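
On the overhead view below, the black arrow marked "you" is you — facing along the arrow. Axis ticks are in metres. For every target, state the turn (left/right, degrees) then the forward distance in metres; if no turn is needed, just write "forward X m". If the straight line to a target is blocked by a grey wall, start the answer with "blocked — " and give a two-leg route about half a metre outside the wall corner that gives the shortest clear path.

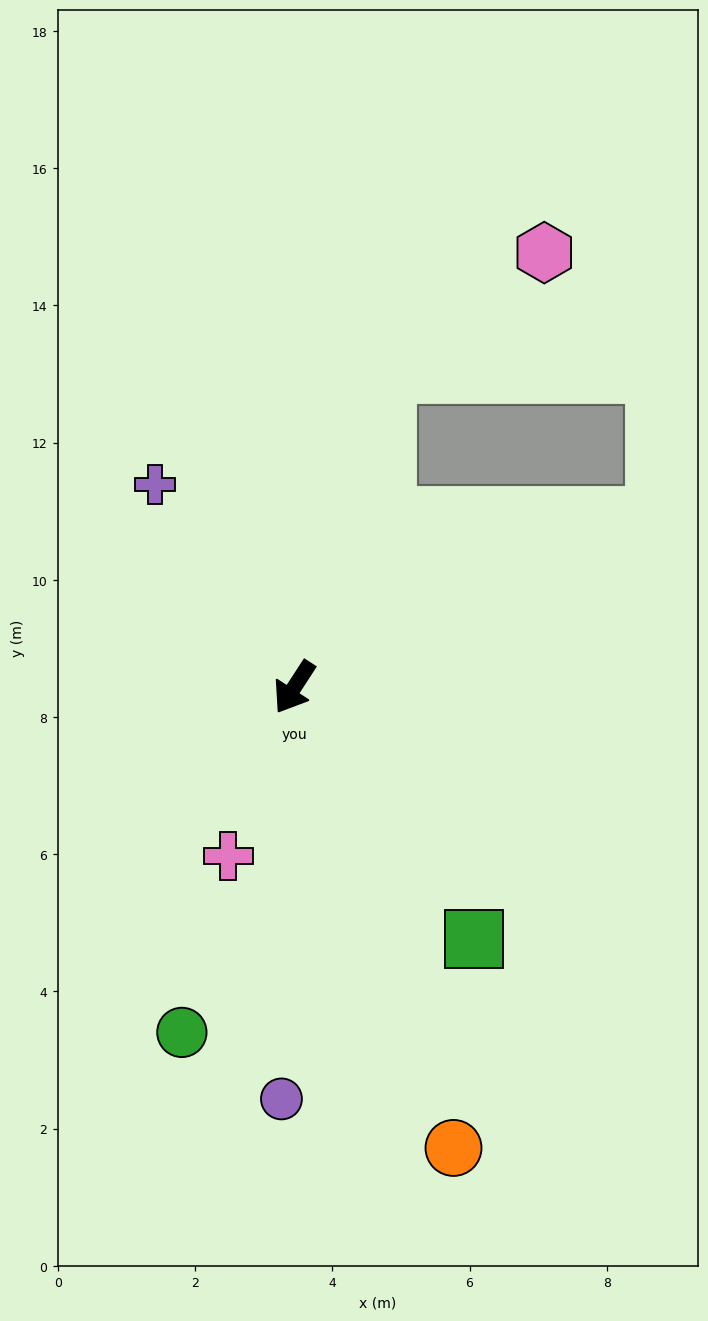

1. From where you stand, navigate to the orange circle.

turn left 52°, forward 7.1 m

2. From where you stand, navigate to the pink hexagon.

blocked — turn right 163°, forward 4.8 m, then turn right 36°, forward 2.9 m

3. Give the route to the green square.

turn left 69°, forward 4.5 m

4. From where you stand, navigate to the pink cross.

turn left 12°, forward 2.6 m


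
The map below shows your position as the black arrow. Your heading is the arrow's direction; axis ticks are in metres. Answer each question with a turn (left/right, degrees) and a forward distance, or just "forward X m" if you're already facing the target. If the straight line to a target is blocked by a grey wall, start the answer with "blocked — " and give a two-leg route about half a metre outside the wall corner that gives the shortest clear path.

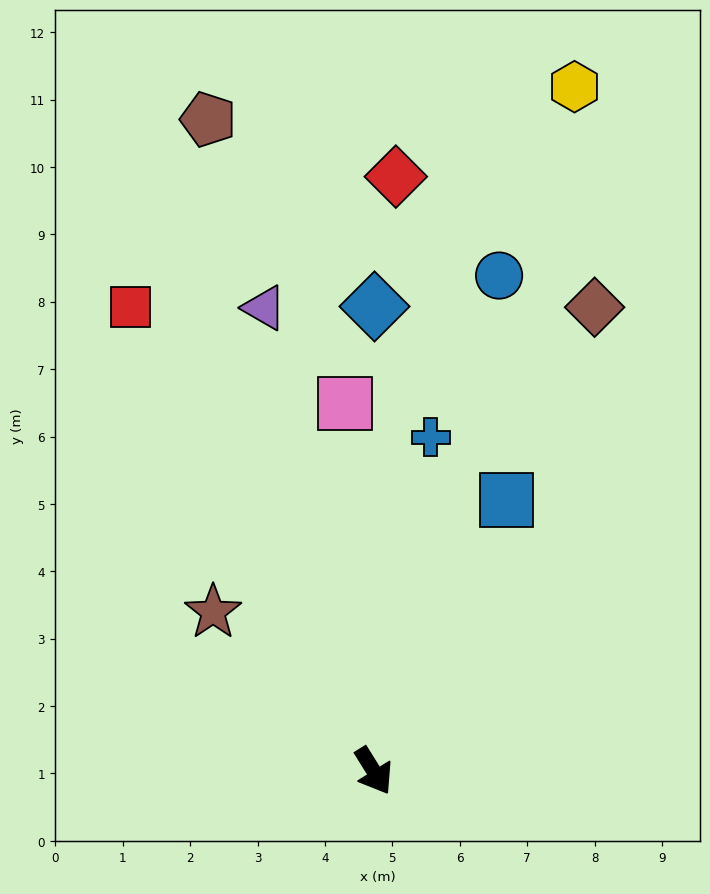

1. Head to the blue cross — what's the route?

turn left 138°, forward 5.0 m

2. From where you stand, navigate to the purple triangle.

turn left 161°, forward 7.1 m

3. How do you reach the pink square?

turn left 153°, forward 5.5 m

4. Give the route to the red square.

turn left 176°, forward 7.8 m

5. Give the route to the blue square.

turn left 122°, forward 4.5 m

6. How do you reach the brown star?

turn right 167°, forward 3.4 m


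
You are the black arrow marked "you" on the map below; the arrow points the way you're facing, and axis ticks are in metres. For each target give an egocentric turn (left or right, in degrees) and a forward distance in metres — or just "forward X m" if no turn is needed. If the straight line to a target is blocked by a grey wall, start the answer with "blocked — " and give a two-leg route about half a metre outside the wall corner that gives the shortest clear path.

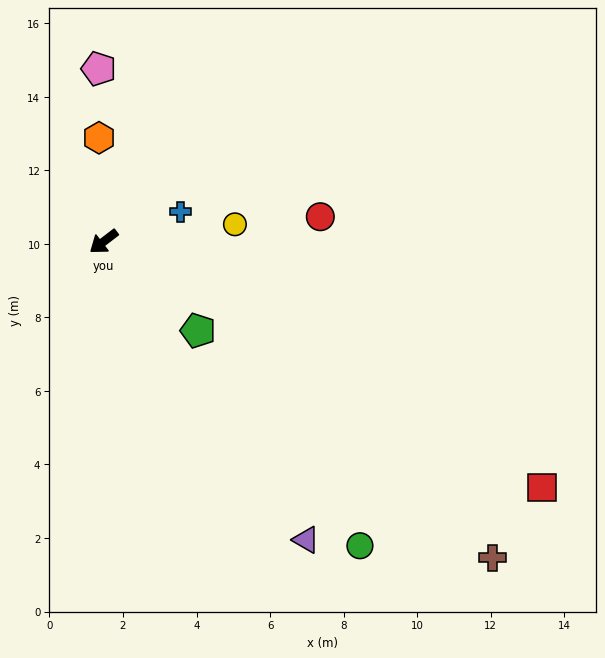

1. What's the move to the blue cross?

turn left 164°, forward 2.2 m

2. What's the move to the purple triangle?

turn left 87°, forward 9.8 m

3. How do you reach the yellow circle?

turn left 150°, forward 3.6 m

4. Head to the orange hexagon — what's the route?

turn right 125°, forward 2.8 m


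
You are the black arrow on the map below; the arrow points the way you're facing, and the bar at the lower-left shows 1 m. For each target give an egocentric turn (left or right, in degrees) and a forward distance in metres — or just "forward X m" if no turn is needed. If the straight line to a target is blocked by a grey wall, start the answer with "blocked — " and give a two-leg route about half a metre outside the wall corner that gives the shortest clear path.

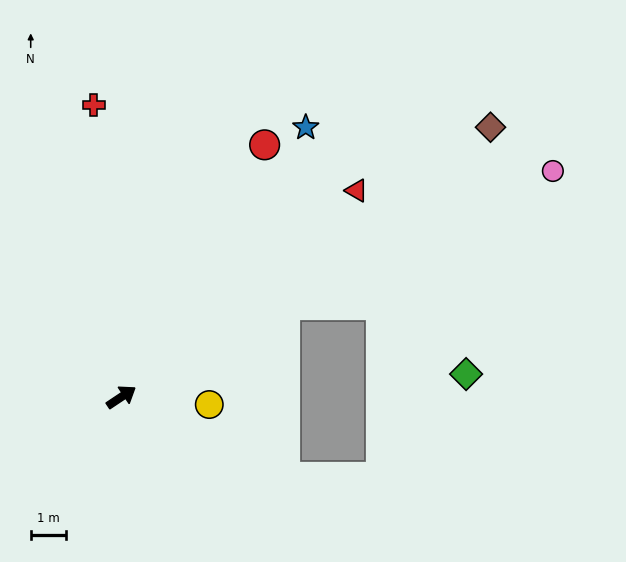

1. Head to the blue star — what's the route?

turn left 22°, forward 9.2 m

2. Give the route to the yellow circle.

turn right 39°, forward 2.5 m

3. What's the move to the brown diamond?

turn left 2°, forward 12.9 m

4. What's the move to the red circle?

turn left 27°, forward 8.2 m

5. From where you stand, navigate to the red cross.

turn left 62°, forward 8.3 m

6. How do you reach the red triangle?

turn left 8°, forward 8.8 m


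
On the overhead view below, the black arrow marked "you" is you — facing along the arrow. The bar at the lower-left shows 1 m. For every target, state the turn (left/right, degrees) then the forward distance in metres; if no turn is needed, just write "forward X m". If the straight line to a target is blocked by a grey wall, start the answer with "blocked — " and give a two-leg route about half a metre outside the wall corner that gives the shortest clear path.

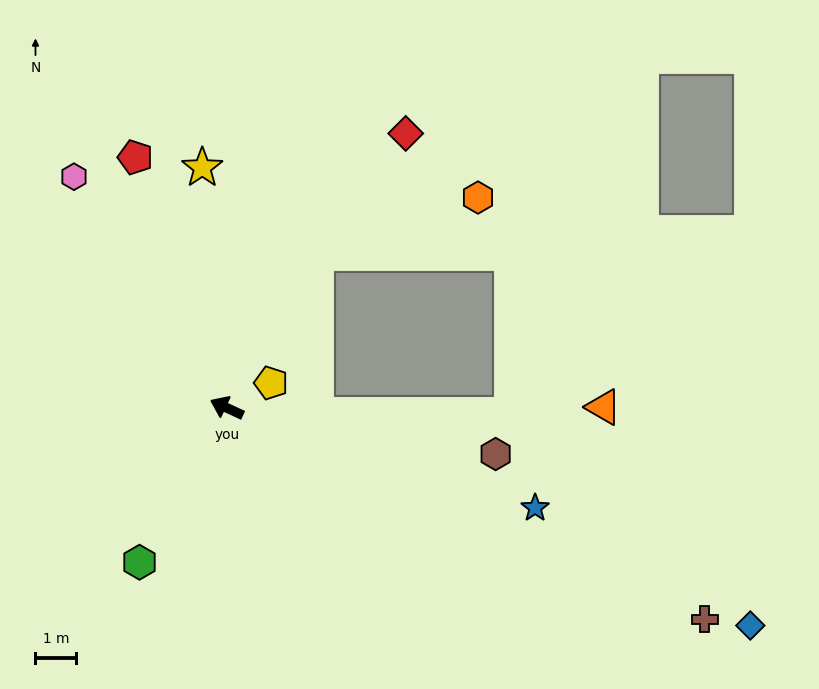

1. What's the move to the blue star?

turn right 173°, forward 7.9 m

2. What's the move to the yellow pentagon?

turn right 126°, forward 1.2 m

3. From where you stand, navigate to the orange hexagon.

blocked — turn right 95°, forward 4.4 m, then turn right 41°, forward 4.2 m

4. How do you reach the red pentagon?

turn right 45°, forward 6.5 m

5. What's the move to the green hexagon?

turn left 85°, forward 4.3 m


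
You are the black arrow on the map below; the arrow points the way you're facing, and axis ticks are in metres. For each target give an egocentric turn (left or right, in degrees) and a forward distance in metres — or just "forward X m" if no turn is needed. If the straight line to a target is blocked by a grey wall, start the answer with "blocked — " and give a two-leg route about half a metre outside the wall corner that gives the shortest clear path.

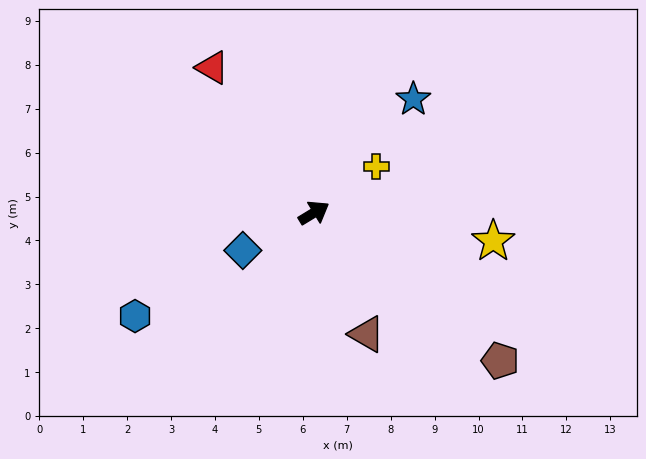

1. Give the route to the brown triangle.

turn right 98°, forward 3.0 m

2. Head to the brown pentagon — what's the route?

turn right 70°, forward 5.4 m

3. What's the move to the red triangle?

turn left 94°, forward 4.0 m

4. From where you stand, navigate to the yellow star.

turn right 40°, forward 4.1 m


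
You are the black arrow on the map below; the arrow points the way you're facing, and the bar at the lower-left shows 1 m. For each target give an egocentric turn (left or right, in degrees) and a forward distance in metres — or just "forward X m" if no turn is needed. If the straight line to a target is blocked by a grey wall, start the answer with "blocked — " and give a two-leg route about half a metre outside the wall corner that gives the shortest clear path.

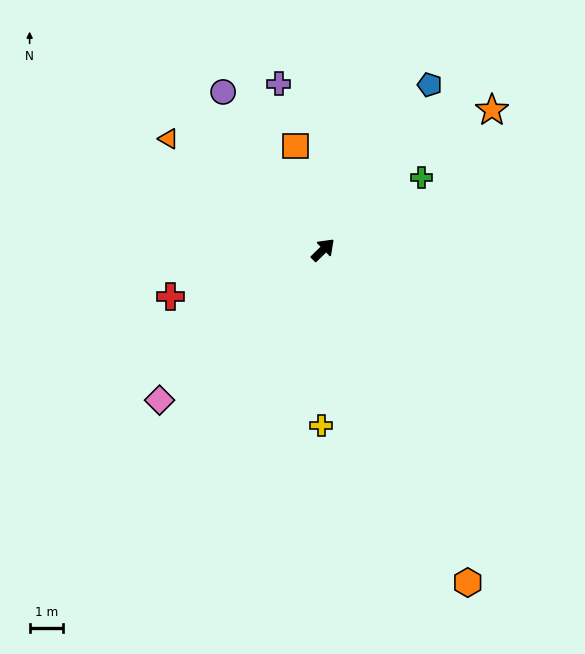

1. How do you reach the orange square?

turn left 60°, forward 3.2 m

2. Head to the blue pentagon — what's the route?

turn left 13°, forward 5.9 m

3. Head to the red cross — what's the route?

turn left 153°, forward 4.8 m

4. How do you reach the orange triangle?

turn left 100°, forward 5.7 m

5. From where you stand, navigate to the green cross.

turn right 8°, forward 3.7 m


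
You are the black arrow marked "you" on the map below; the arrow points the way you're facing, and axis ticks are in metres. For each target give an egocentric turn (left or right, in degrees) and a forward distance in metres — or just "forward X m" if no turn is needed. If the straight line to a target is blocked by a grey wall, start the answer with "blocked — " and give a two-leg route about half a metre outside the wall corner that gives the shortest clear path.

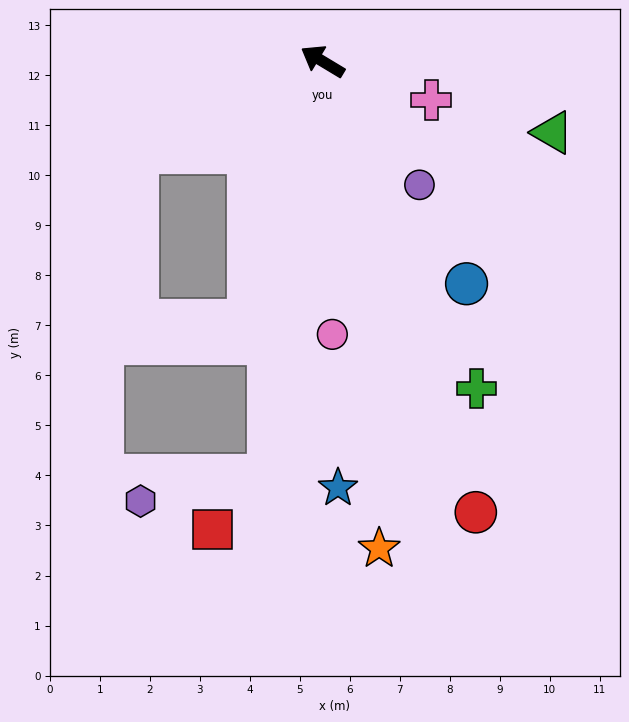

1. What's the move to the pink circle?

turn left 123°, forward 5.5 m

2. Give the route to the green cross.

turn left 146°, forward 7.2 m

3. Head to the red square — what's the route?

blocked — turn left 114°, forward 8.4 m, then turn right 39°, forward 1.5 m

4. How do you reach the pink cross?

turn right 169°, forward 2.3 m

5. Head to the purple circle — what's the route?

turn left 159°, forward 3.1 m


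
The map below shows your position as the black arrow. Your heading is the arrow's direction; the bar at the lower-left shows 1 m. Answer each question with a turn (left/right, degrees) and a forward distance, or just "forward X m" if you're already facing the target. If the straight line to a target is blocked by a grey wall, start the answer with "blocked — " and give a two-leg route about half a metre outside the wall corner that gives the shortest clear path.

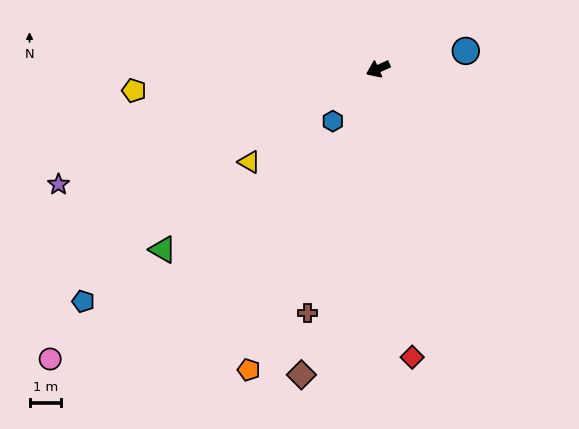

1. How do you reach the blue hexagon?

turn left 25°, forward 2.2 m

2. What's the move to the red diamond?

turn left 73°, forward 9.1 m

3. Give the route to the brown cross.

turn left 50°, forward 8.0 m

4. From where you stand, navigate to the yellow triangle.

turn left 12°, forward 5.0 m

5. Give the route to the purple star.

turn right 4°, forward 10.7 m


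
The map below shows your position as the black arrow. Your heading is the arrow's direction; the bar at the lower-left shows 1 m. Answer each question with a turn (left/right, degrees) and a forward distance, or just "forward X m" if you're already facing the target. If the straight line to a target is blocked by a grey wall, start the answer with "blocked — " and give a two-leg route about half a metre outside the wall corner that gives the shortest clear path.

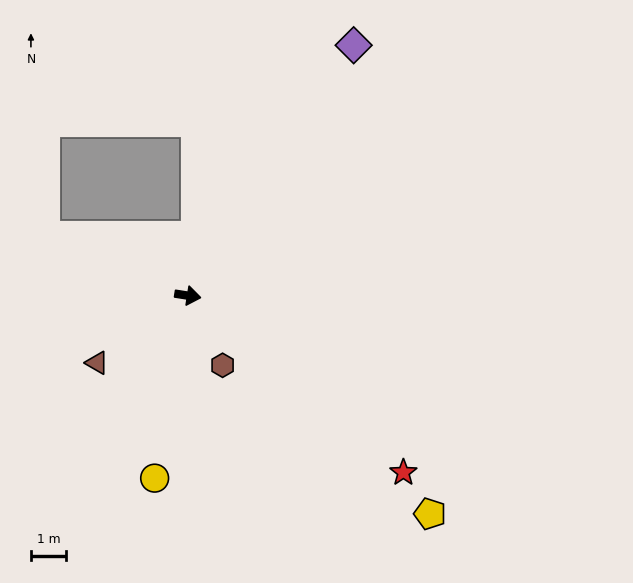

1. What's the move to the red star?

turn right 30°, forward 7.9 m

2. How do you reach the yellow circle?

turn right 91°, forward 5.3 m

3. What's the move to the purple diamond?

turn left 65°, forward 8.5 m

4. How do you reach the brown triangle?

turn right 135°, forward 3.2 m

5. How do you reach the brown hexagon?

turn right 55°, forward 2.2 m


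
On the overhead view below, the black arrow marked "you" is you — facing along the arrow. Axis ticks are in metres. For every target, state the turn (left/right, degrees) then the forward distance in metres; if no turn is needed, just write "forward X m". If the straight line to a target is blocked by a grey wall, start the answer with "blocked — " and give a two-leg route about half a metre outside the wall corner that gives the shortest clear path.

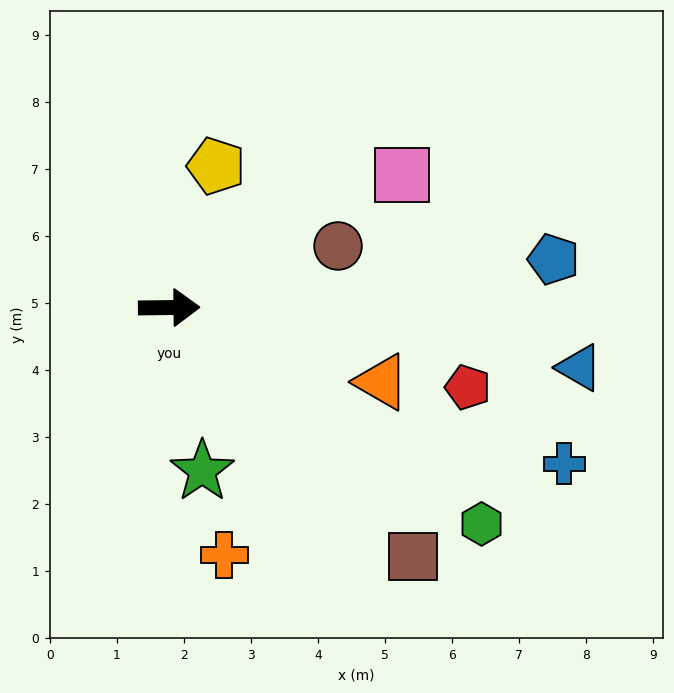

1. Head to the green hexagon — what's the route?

turn right 35°, forward 5.7 m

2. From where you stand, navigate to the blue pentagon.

turn left 6°, forward 5.8 m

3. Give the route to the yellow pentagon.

turn left 71°, forward 2.2 m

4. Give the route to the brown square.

turn right 46°, forward 5.2 m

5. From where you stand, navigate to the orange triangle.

turn right 20°, forward 3.4 m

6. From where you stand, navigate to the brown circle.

turn left 19°, forward 2.7 m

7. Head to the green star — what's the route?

turn right 79°, forward 2.5 m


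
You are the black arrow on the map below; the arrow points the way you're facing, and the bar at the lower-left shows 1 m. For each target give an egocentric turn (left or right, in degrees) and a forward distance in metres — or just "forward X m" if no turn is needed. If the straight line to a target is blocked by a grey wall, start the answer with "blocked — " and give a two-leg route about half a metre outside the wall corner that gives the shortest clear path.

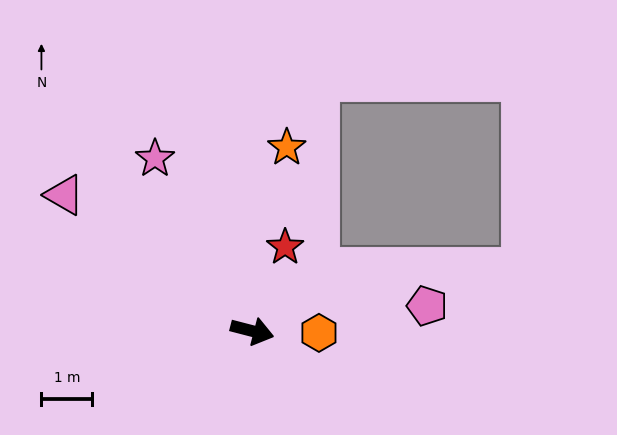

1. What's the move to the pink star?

turn left 134°, forward 3.9 m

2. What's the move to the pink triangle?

turn left 159°, forward 4.6 m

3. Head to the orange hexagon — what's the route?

turn left 13°, forward 1.3 m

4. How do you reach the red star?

turn left 83°, forward 1.8 m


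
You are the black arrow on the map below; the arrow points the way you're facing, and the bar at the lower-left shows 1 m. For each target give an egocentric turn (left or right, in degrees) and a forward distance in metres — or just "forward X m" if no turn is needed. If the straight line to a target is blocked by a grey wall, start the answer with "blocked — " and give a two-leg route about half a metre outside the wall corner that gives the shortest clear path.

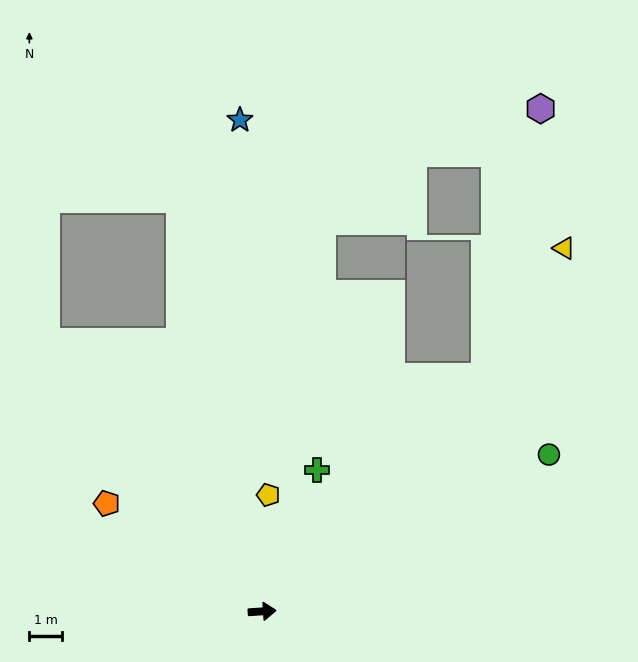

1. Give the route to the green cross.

turn left 65°, forward 4.7 m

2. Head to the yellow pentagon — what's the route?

turn left 83°, forward 3.6 m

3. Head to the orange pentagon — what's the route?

turn left 141°, forward 5.8 m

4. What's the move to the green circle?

turn left 25°, forward 10.1 m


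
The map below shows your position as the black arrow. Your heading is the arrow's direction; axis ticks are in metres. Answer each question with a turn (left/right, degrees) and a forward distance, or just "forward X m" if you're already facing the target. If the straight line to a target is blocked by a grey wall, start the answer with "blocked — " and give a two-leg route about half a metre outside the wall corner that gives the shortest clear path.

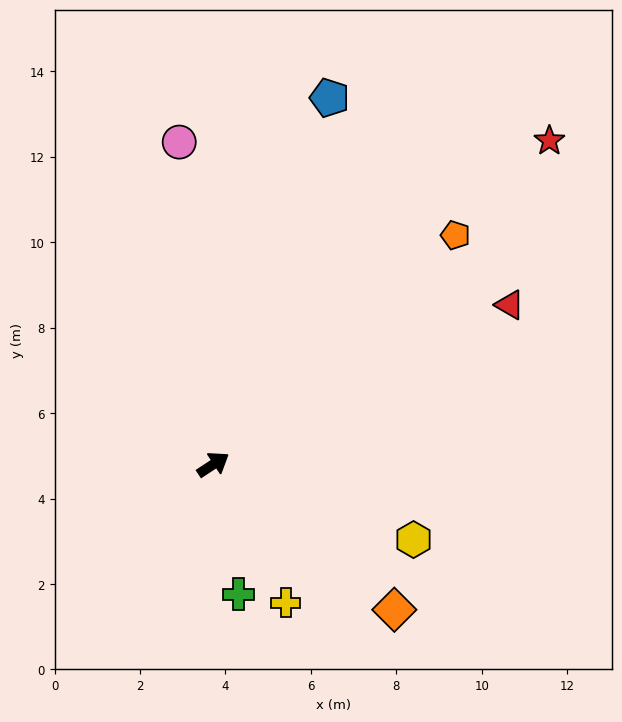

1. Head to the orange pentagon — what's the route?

turn left 10°, forward 7.8 m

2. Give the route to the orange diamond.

turn right 72°, forward 5.4 m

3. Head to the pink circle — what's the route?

turn left 63°, forward 7.6 m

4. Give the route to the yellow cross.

turn right 96°, forward 3.7 m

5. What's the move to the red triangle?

turn right 5°, forward 7.9 m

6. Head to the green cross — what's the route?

turn right 112°, forward 3.1 m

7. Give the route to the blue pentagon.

turn left 39°, forward 9.0 m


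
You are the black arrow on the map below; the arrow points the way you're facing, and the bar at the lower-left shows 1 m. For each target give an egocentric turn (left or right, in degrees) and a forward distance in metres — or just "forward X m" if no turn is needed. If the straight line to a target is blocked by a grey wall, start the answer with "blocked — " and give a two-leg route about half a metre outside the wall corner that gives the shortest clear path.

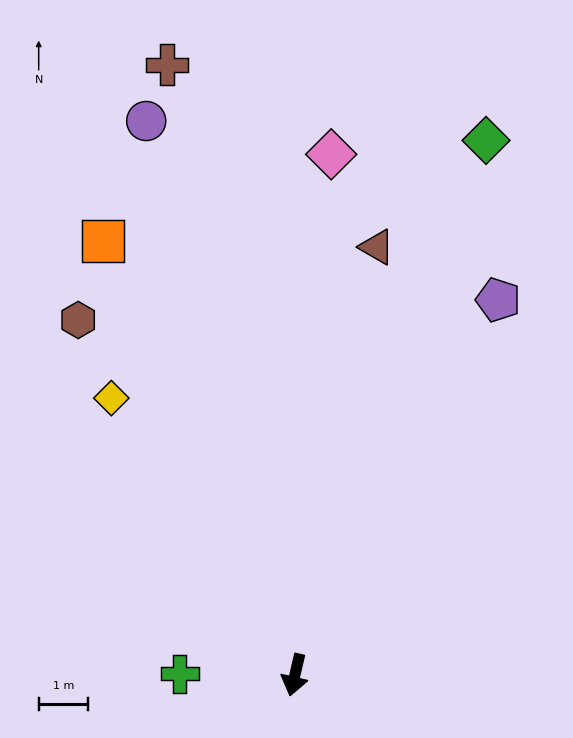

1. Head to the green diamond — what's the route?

turn left 173°, forward 11.4 m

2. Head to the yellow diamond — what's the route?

turn right 133°, forward 6.7 m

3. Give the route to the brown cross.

turn right 155°, forward 12.5 m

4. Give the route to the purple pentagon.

turn left 165°, forward 8.6 m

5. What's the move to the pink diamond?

turn right 171°, forward 10.5 m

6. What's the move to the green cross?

turn right 78°, forward 2.3 m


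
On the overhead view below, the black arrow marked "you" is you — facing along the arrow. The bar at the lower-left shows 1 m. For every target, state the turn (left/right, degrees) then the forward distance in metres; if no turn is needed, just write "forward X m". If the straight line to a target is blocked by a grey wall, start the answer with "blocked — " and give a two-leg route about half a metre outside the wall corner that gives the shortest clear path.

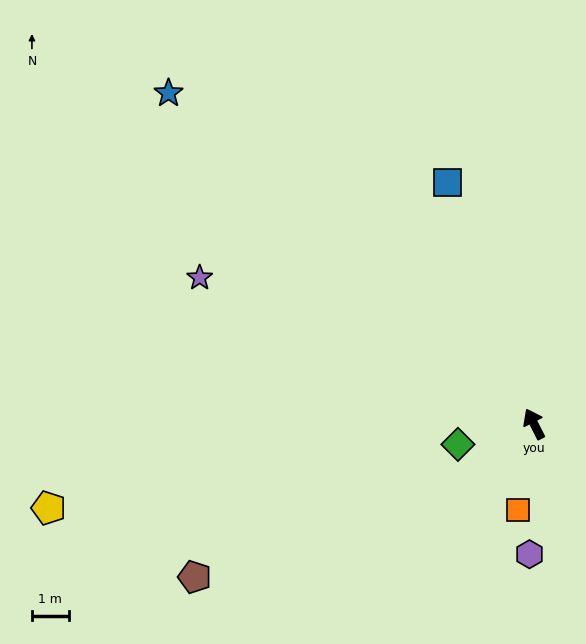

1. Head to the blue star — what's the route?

turn left 21°, forward 13.5 m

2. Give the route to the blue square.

turn right 7°, forward 7.0 m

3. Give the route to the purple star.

turn left 40°, forward 10.0 m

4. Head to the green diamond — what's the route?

turn left 78°, forward 2.2 m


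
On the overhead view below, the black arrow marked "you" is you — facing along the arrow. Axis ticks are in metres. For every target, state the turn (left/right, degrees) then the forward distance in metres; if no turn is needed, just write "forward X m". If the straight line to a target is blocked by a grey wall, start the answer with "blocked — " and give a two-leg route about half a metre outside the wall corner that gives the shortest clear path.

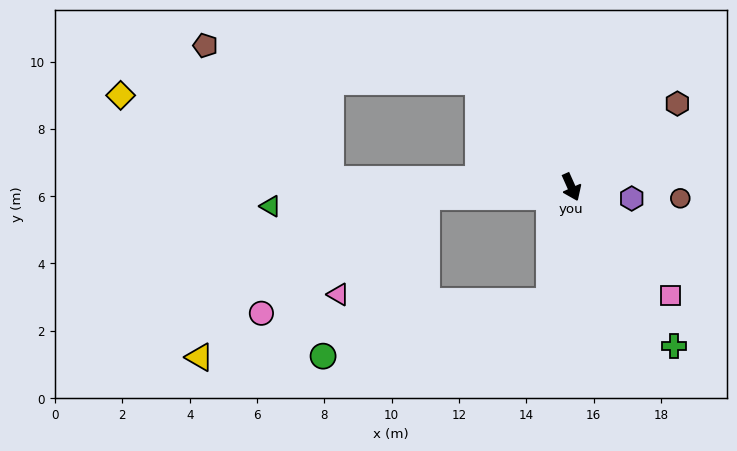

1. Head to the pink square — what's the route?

turn left 18°, forward 4.4 m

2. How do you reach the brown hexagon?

turn left 104°, forward 4.0 m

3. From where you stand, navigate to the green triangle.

turn right 110°, forward 9.0 m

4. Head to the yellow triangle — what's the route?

blocked — turn right 34°, forward 3.5 m, then turn right 71°, forward 10.6 m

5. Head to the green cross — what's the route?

turn left 9°, forward 5.6 m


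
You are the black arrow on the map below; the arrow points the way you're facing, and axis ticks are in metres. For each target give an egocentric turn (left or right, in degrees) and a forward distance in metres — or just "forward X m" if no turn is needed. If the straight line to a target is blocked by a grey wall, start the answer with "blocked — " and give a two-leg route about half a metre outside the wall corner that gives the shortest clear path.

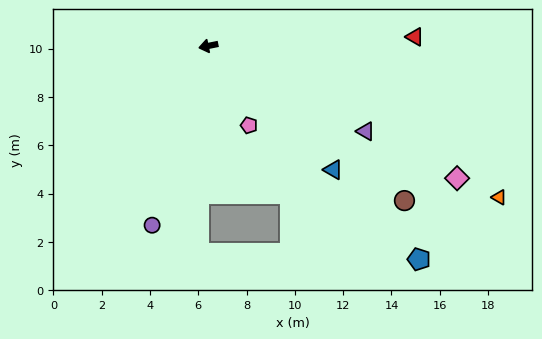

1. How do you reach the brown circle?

turn left 130°, forward 10.3 m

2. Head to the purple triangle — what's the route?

turn left 140°, forward 7.4 m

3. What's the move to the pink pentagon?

turn left 106°, forward 3.7 m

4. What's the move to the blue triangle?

turn left 124°, forward 7.3 m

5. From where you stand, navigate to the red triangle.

turn left 171°, forward 8.6 m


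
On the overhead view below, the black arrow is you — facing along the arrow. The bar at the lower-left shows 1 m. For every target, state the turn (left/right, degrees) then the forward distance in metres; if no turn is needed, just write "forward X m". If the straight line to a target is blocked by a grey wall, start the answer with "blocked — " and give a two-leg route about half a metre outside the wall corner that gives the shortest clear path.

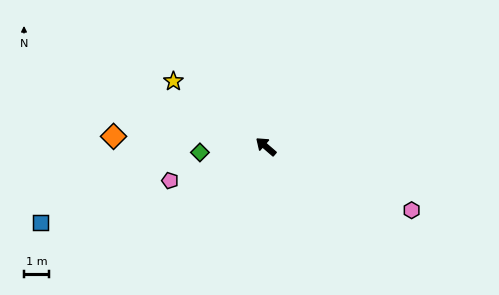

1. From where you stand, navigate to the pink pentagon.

turn left 60°, forward 4.1 m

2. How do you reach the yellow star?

turn left 6°, forward 4.5 m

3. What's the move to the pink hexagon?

turn right 163°, forward 6.4 m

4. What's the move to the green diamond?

turn left 46°, forward 2.6 m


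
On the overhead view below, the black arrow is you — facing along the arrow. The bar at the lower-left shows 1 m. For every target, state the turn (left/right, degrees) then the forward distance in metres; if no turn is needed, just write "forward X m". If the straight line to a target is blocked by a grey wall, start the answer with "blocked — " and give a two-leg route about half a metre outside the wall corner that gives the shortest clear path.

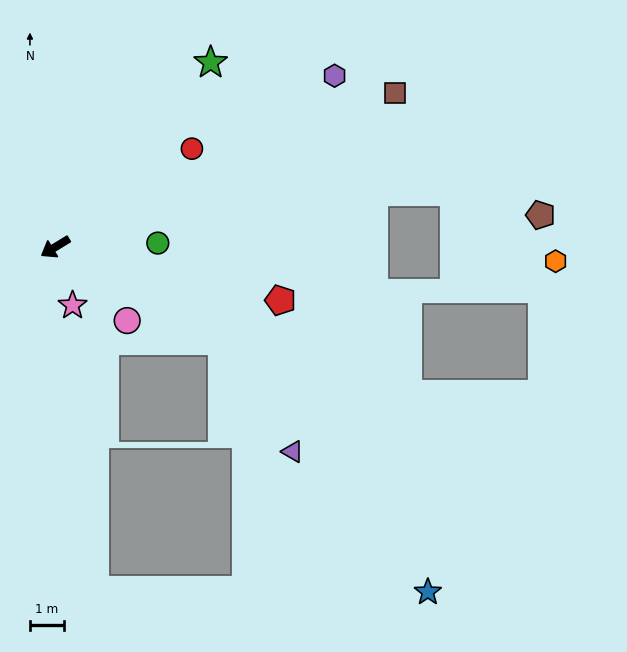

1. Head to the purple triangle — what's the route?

blocked — turn left 119°, forward 5.6 m, then turn right 28°, forward 3.9 m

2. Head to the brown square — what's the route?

turn left 173°, forward 11.0 m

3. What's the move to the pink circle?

turn left 103°, forward 3.0 m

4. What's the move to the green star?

turn right 162°, forward 7.1 m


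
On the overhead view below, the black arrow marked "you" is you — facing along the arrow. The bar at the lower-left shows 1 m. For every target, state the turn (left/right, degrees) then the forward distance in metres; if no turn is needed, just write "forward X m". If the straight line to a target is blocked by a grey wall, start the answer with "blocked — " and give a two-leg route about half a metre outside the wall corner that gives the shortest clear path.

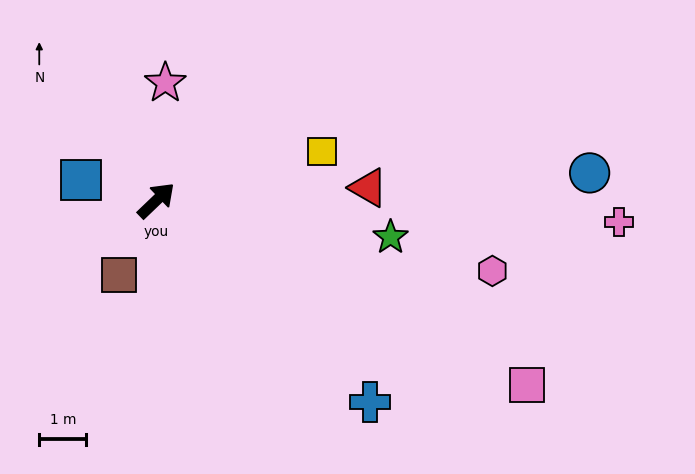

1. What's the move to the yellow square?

turn right 27°, forward 3.7 m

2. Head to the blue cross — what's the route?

turn right 87°, forward 6.2 m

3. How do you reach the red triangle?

turn right 40°, forward 4.5 m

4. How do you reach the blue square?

turn left 121°, forward 1.7 m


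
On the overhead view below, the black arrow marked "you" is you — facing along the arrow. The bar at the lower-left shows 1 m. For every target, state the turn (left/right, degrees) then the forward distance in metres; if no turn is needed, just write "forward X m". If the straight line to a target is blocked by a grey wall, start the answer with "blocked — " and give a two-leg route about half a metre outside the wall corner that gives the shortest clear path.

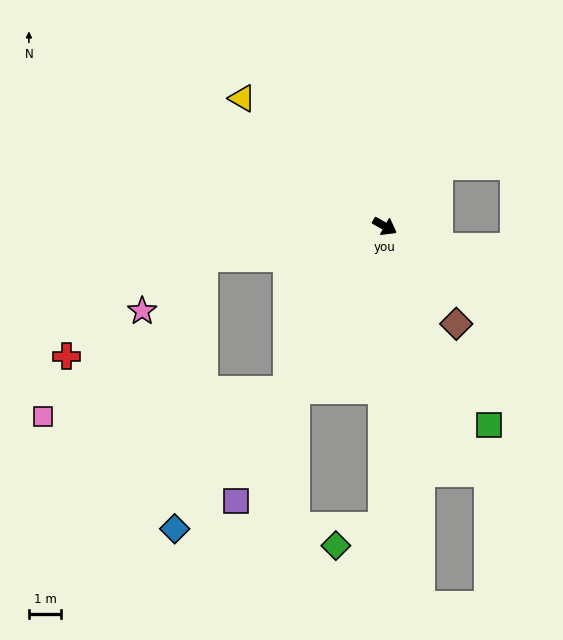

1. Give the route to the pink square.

blocked — turn right 92°, forward 5.9 m, then turn right 52°, forward 7.6 m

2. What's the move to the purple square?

turn right 89°, forward 9.6 m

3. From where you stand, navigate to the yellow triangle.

turn left 167°, forward 5.9 m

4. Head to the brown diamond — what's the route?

turn right 24°, forward 3.7 m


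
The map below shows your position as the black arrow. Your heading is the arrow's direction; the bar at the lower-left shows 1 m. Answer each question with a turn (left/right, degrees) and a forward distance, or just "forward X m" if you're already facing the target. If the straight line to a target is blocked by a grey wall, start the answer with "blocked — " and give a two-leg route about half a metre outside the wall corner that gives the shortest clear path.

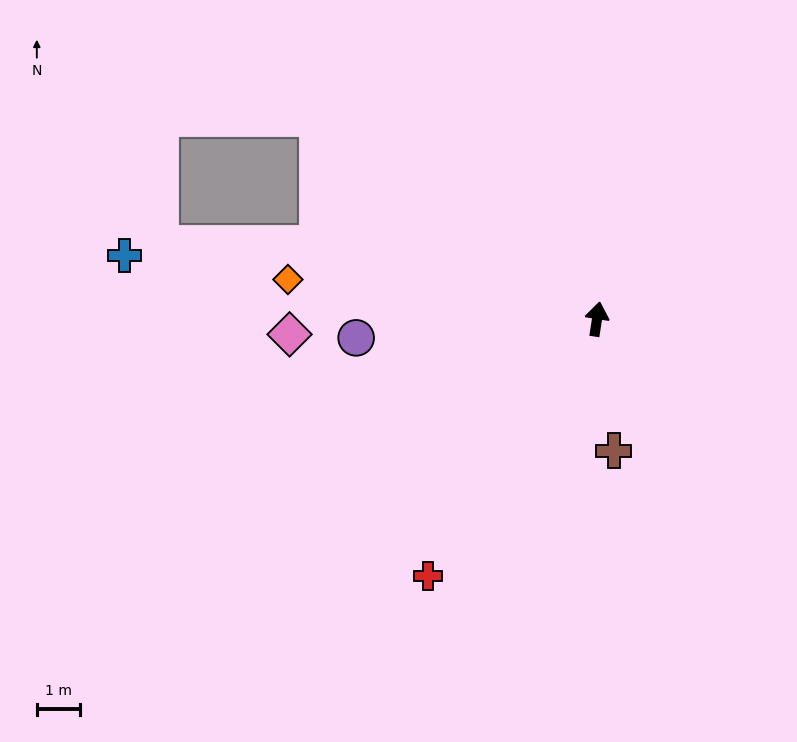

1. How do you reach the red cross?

turn left 156°, forward 7.2 m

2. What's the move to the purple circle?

turn left 103°, forward 5.7 m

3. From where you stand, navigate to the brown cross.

turn right 164°, forward 3.1 m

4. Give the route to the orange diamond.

turn left 92°, forward 7.3 m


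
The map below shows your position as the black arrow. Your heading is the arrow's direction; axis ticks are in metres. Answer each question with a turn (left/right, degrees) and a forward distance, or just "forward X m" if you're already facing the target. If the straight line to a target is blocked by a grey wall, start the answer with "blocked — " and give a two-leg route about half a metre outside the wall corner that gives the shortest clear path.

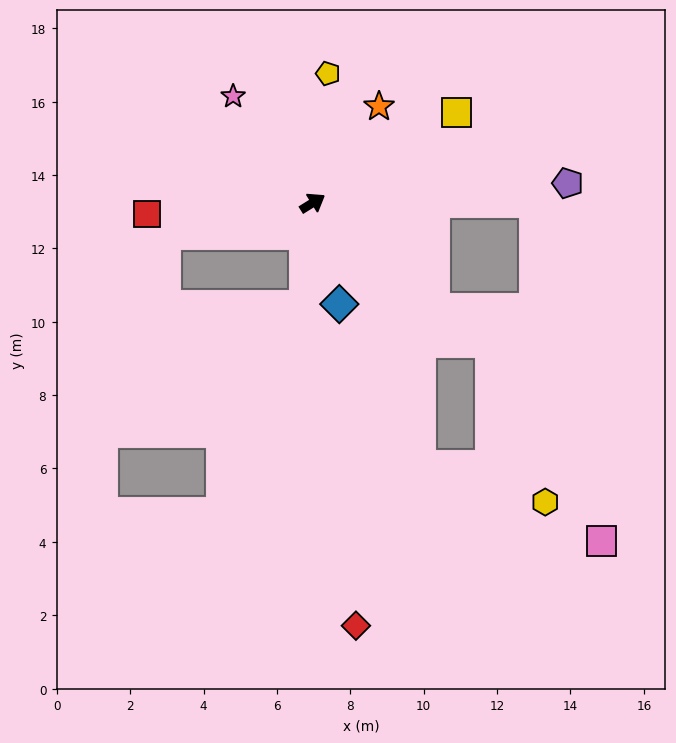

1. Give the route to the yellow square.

forward 4.6 m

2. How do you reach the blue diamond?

turn right 107°, forward 2.9 m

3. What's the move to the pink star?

turn left 95°, forward 3.6 m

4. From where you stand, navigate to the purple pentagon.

turn right 27°, forward 7.0 m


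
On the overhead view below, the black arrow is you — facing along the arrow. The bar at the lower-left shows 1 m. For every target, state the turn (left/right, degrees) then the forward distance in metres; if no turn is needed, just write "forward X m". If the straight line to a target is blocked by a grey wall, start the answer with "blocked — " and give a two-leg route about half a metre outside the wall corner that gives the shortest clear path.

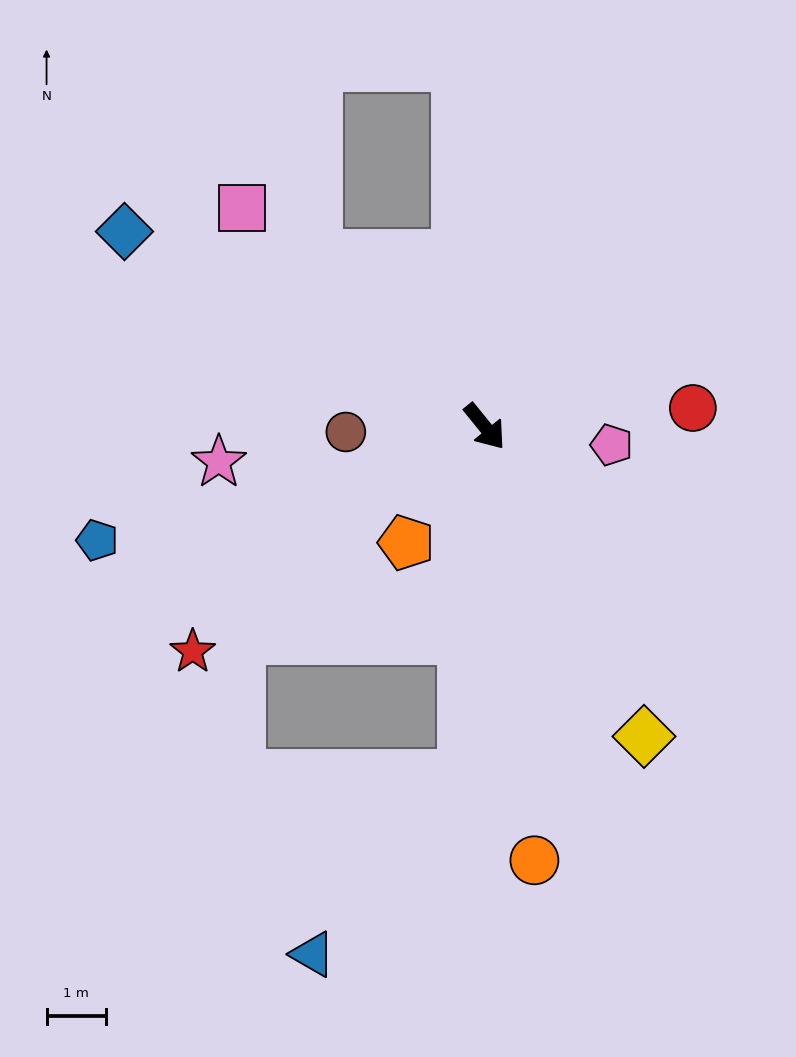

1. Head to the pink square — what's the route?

turn right 171°, forward 5.5 m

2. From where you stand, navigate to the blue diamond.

turn right 158°, forward 6.9 m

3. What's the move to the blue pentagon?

turn right 113°, forward 6.8 m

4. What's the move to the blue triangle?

blocked — turn right 43°, forward 5.8 m, then turn right 36°, forward 3.9 m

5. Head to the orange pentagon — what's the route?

turn right 73°, forward 2.3 m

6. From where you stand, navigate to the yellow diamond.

turn right 12°, forward 5.8 m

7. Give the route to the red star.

turn right 91°, forward 6.2 m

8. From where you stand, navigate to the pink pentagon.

turn left 43°, forward 2.1 m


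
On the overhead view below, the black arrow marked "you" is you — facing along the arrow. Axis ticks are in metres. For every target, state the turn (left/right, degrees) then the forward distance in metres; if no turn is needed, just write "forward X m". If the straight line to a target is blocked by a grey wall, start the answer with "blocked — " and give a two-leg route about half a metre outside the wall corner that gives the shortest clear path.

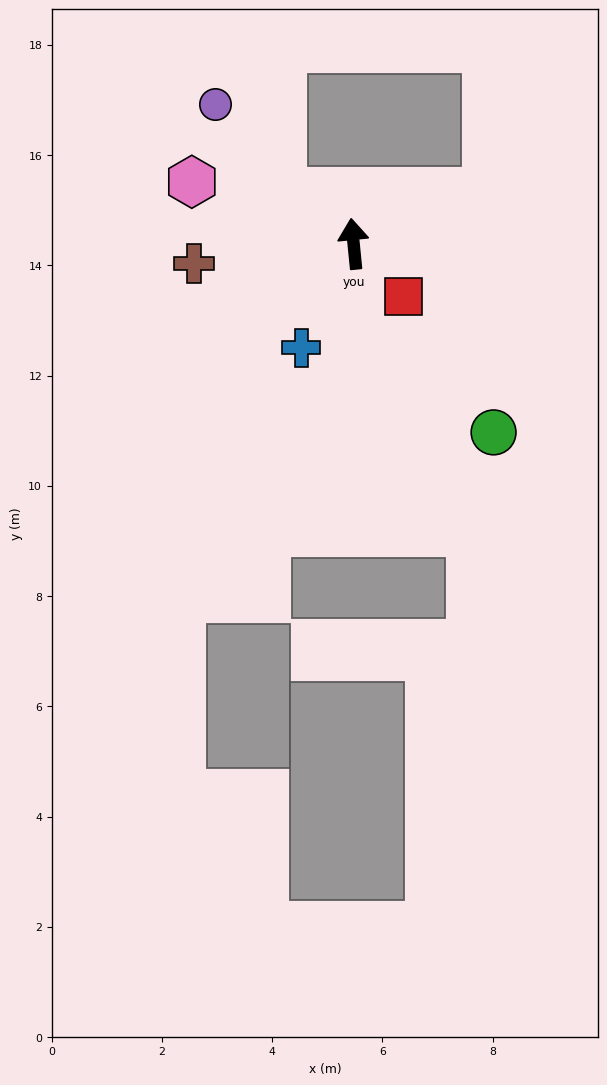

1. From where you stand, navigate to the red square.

turn right 142°, forward 1.3 m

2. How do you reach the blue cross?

turn left 148°, forward 2.1 m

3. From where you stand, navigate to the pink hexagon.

turn left 63°, forward 3.1 m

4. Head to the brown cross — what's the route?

turn left 91°, forward 2.9 m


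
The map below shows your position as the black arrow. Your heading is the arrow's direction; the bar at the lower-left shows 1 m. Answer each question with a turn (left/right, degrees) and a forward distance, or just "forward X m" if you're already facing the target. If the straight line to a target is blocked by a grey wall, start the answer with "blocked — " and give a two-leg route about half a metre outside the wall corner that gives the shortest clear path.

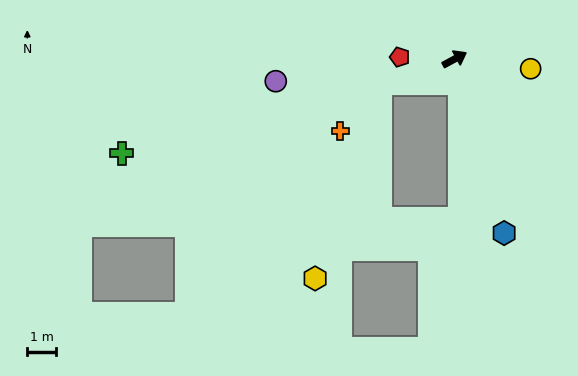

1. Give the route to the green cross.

turn left 167°, forward 11.9 m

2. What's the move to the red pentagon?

turn left 149°, forward 1.9 m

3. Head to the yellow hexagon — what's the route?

blocked — turn left 169°, forward 2.7 m, then turn left 54°, forward 7.1 m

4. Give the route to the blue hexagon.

turn right 103°, forward 6.2 m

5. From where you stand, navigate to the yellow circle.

turn right 36°, forward 2.6 m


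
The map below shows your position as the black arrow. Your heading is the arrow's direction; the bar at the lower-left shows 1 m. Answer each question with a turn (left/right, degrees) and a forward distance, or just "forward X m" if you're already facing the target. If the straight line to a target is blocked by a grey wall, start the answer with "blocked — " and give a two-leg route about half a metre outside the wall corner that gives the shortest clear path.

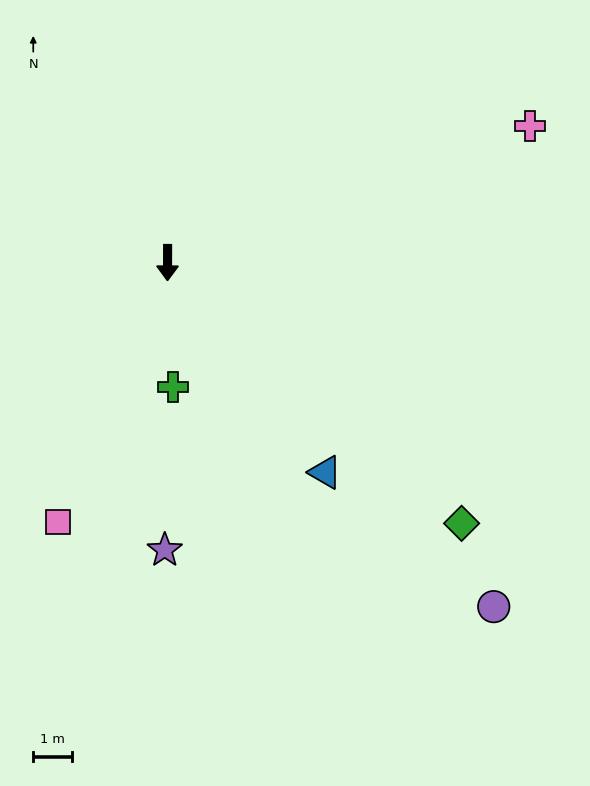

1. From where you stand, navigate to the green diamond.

turn left 49°, forward 10.3 m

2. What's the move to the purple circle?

turn left 44°, forward 12.4 m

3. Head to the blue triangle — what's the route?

turn left 37°, forward 6.8 m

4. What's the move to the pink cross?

turn left 111°, forward 10.1 m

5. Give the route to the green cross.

turn left 3°, forward 3.2 m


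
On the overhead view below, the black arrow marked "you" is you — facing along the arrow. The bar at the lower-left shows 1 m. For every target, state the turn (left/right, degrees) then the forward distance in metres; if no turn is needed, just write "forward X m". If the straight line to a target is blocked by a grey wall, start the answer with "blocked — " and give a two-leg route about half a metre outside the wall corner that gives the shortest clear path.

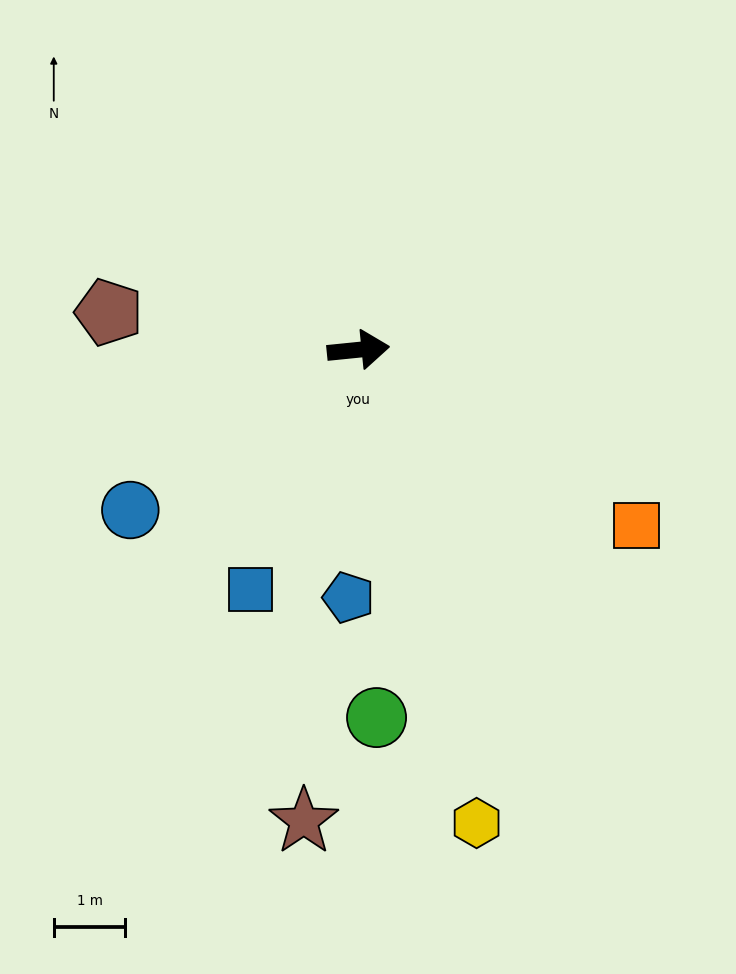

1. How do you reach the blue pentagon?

turn right 98°, forward 3.5 m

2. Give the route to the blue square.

turn right 120°, forward 3.7 m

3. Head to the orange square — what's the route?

turn right 38°, forward 4.6 m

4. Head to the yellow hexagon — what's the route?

turn right 82°, forward 6.8 m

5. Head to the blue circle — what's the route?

turn right 151°, forward 3.9 m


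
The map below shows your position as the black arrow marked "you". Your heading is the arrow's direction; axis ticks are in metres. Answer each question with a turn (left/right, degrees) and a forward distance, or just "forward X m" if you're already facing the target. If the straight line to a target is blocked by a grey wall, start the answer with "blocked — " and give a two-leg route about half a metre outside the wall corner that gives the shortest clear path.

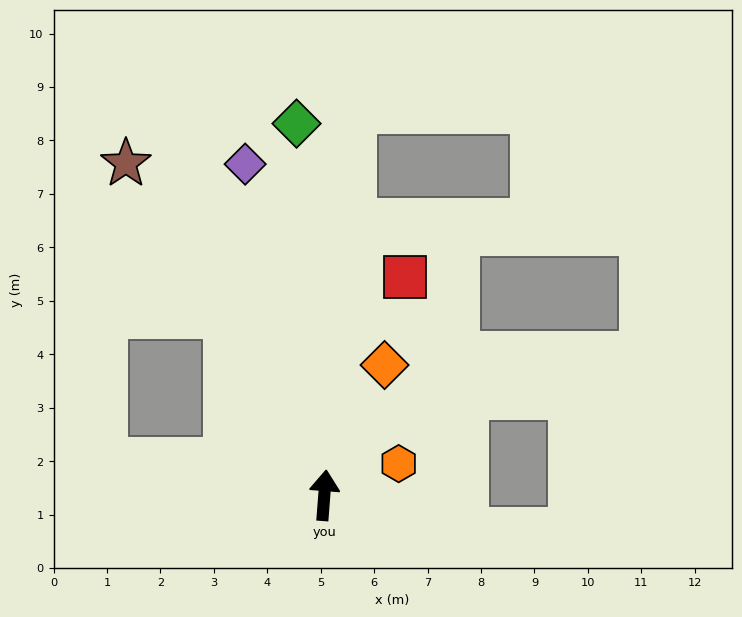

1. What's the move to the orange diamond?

turn right 20°, forward 2.7 m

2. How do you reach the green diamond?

turn left 9°, forward 7.0 m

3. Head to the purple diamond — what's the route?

turn left 18°, forward 6.4 m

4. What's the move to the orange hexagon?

turn right 63°, forward 1.5 m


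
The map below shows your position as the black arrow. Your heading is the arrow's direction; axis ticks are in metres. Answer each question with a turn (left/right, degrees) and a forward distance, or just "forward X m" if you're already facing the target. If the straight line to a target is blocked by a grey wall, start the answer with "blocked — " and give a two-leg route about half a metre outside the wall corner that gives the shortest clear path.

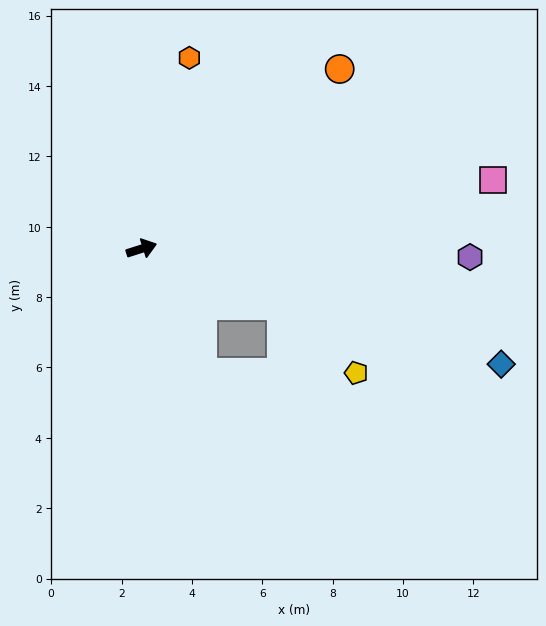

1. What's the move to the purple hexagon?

turn right 19°, forward 9.3 m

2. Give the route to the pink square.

turn right 7°, forward 10.2 m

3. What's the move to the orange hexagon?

turn left 58°, forward 5.6 m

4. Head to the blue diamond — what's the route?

turn right 35°, forward 10.7 m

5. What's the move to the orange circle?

turn left 25°, forward 7.6 m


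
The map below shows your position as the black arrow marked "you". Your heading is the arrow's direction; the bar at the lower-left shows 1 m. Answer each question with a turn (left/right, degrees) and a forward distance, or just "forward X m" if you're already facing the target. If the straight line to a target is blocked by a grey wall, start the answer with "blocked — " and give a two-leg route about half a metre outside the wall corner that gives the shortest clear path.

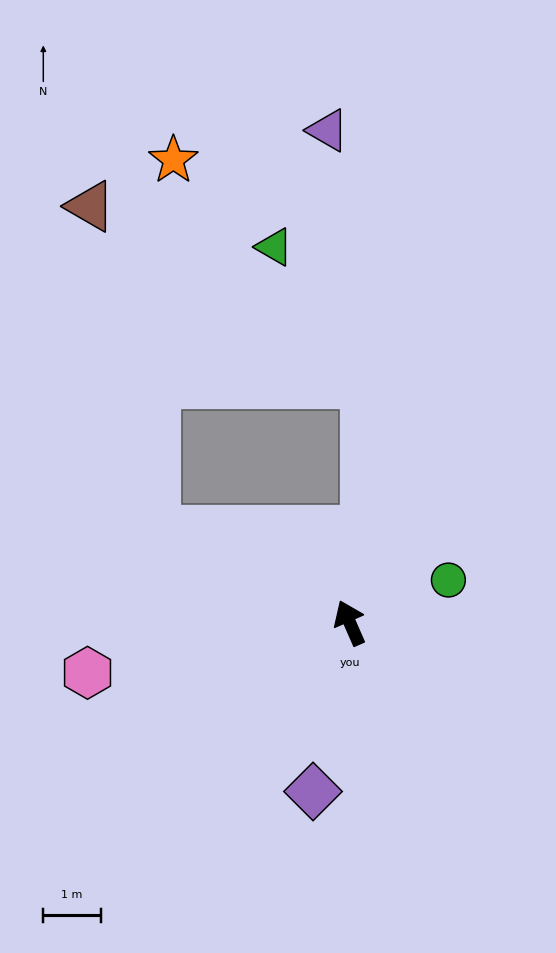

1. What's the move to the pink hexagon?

turn left 77°, forward 4.7 m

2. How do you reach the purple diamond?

turn left 144°, forward 3.0 m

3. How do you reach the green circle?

turn right 90°, forward 1.9 m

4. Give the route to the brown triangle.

blocked — turn left 41°, forward 3.7 m, then turn right 53°, forward 5.8 m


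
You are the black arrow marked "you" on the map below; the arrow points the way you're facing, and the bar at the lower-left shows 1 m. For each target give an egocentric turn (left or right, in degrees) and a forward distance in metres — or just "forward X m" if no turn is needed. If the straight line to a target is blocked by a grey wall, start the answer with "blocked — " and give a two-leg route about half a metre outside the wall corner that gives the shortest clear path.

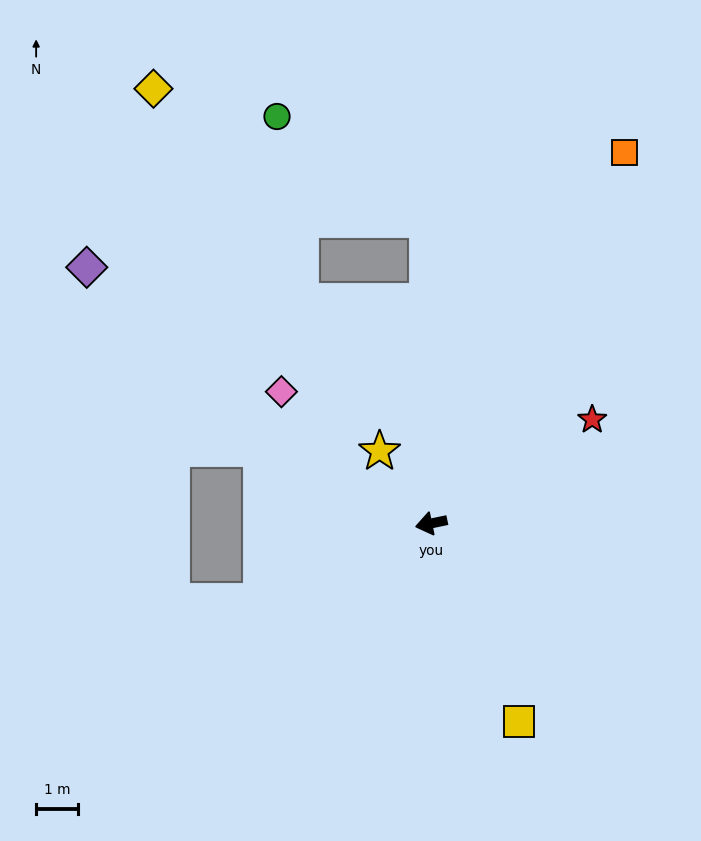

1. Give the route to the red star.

turn right 159°, forward 4.6 m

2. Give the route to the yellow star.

turn right 66°, forward 2.1 m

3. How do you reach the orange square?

turn right 129°, forward 10.0 m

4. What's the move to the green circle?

blocked — turn right 101°, forward 7.2 m, then turn left 54°, forward 4.4 m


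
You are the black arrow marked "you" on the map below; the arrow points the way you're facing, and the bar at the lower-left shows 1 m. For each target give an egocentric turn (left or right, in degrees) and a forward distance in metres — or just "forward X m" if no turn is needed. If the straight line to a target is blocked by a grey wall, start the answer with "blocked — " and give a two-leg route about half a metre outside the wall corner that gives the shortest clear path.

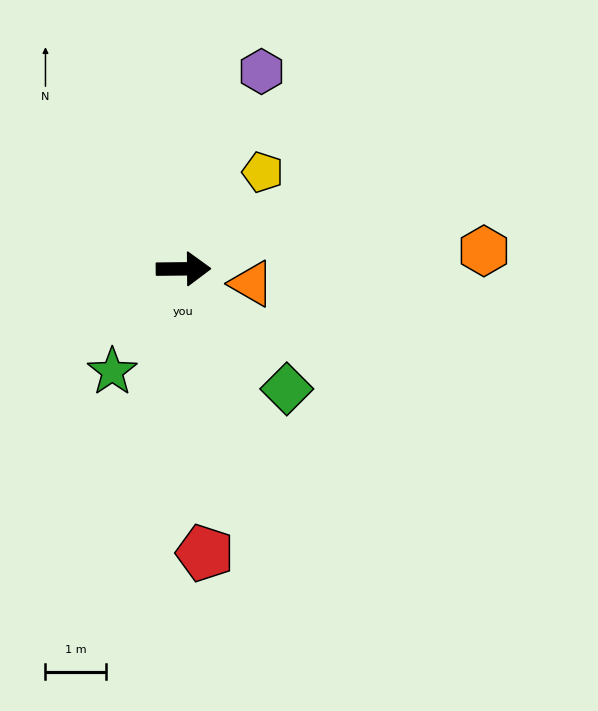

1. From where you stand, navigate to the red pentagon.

turn right 86°, forward 4.7 m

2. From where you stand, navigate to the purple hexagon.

turn left 68°, forward 3.5 m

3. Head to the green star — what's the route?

turn right 125°, forward 2.1 m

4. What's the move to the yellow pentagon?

turn left 50°, forward 2.1 m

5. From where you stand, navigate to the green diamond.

turn right 50°, forward 2.6 m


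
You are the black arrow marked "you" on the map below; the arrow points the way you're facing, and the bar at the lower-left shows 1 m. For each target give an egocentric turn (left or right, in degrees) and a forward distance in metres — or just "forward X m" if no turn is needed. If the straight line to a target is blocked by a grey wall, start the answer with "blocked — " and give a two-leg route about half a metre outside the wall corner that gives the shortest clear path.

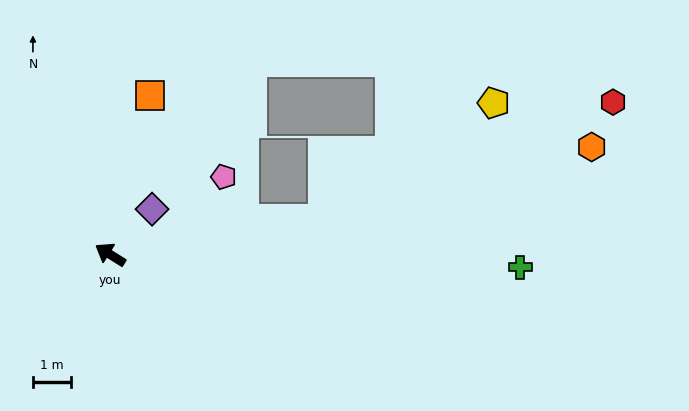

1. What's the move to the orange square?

turn right 72°, forward 4.3 m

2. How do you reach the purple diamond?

turn right 101°, forward 1.6 m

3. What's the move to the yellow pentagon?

blocked — turn right 139°, forward 5.6 m, then turn left 26°, forward 5.3 m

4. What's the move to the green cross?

turn right 150°, forward 10.6 m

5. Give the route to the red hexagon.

blocked — turn right 139°, forward 5.6 m, then turn left 13°, forward 8.1 m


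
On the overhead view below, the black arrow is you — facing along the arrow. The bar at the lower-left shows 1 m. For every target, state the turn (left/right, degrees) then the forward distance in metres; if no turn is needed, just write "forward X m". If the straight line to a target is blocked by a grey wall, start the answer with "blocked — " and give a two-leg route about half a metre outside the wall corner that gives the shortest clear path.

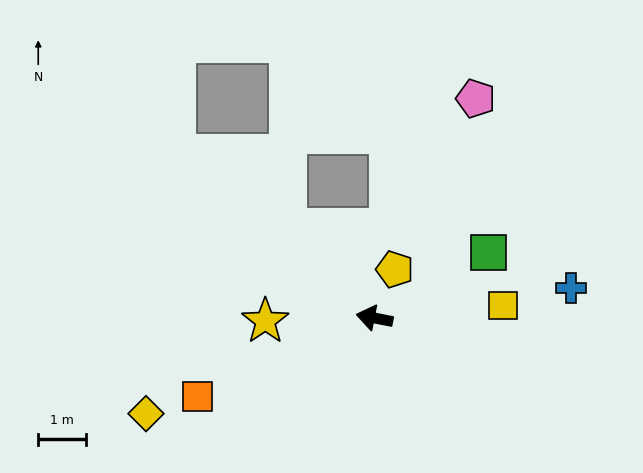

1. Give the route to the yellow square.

turn right 163°, forward 2.7 m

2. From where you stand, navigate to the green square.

turn right 139°, forward 2.8 m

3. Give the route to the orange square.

turn left 35°, forward 4.1 m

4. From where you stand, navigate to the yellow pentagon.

turn right 102°, forward 1.1 m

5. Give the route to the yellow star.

turn left 13°, forward 2.3 m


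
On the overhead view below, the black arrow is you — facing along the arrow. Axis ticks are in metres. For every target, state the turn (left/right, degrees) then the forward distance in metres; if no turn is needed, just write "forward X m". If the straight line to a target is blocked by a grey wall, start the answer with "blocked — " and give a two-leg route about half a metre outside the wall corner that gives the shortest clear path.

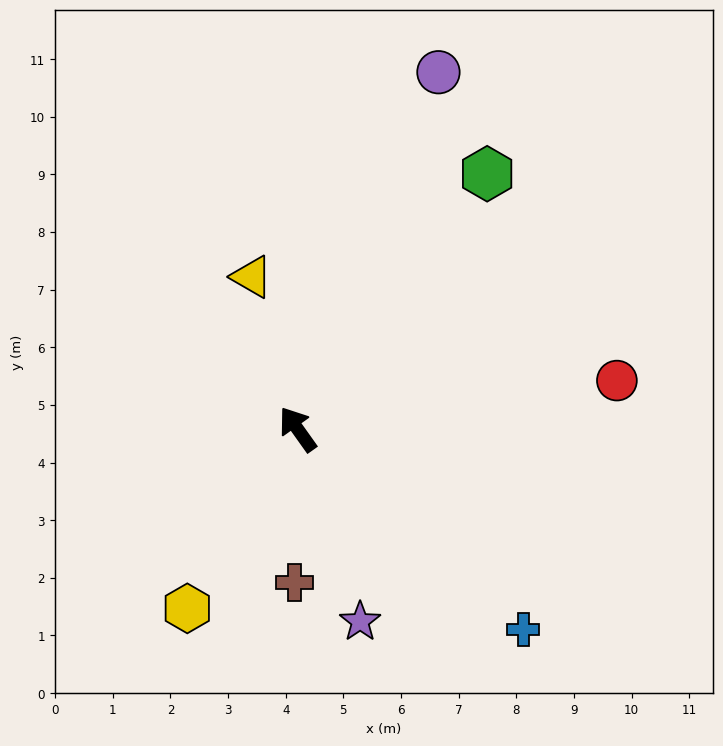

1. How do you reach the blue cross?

turn right 167°, forward 5.2 m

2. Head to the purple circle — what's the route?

turn right 57°, forward 6.7 m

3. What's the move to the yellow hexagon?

turn left 113°, forward 3.7 m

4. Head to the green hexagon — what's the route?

turn right 72°, forward 5.5 m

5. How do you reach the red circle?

turn right 117°, forward 5.6 m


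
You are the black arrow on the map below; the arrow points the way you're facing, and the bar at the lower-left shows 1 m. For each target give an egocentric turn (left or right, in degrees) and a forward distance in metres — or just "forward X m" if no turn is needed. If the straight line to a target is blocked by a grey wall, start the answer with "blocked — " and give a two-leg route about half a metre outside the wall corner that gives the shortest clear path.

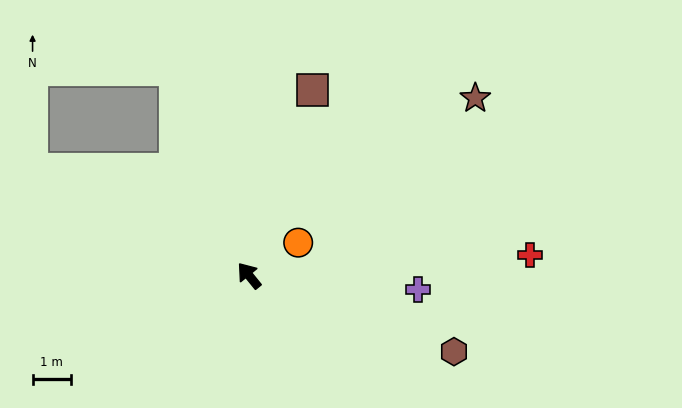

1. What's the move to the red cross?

turn right 125°, forward 7.3 m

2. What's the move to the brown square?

turn right 58°, forward 5.1 m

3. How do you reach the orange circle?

turn right 95°, forward 1.5 m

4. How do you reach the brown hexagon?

turn right 149°, forward 5.7 m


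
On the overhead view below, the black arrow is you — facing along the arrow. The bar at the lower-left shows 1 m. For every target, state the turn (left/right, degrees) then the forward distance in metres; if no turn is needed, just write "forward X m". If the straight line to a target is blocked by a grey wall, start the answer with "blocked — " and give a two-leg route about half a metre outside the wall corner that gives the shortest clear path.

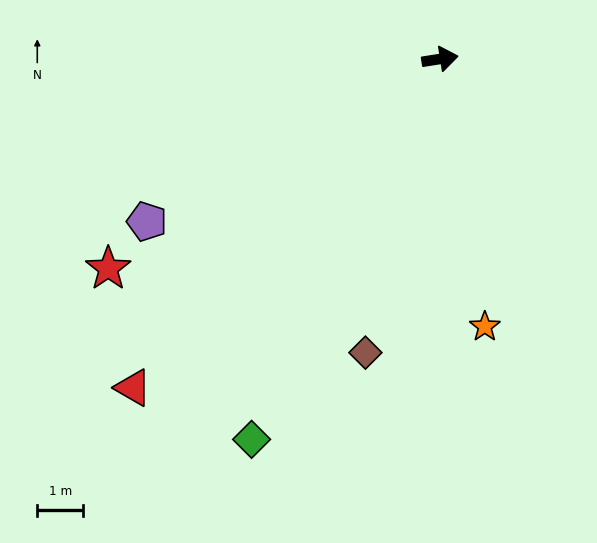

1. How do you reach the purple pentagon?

turn right 160°, forward 7.3 m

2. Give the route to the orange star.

turn right 89°, forward 5.9 m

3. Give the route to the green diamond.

turn right 125°, forward 9.2 m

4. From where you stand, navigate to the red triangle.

turn right 142°, forward 9.8 m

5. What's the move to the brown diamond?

turn right 113°, forward 6.6 m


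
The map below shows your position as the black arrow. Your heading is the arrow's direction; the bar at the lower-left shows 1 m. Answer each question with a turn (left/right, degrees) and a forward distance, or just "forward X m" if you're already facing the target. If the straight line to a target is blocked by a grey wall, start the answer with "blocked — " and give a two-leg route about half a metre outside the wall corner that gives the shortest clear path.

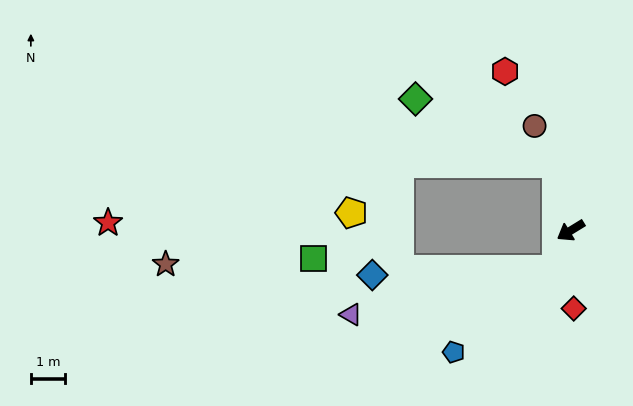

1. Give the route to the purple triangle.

blocked — turn left 38°, forward 1.2 m, then turn right 57°, forward 6.1 m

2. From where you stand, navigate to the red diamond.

turn left 61°, forward 2.3 m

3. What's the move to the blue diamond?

blocked — turn left 38°, forward 1.2 m, then turn right 68°, forward 5.4 m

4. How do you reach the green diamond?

blocked — turn right 109°, forward 2.0 m, then turn left 53°, forward 4.5 m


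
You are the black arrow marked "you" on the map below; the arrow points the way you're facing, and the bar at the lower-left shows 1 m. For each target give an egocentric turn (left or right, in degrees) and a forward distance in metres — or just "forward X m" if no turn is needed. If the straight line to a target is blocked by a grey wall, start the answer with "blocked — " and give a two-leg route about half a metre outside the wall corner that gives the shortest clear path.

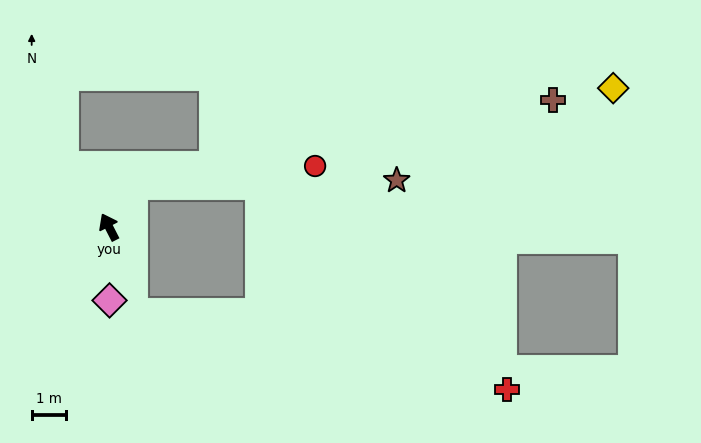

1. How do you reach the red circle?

blocked — turn right 58°, forward 1.4 m, then turn right 53°, forward 5.3 m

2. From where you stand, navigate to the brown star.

blocked — turn right 58°, forward 1.4 m, then turn right 58°, forward 7.6 m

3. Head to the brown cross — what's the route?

blocked — turn right 58°, forward 1.4 m, then turn right 48°, forward 12.3 m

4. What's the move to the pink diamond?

turn left 153°, forward 2.1 m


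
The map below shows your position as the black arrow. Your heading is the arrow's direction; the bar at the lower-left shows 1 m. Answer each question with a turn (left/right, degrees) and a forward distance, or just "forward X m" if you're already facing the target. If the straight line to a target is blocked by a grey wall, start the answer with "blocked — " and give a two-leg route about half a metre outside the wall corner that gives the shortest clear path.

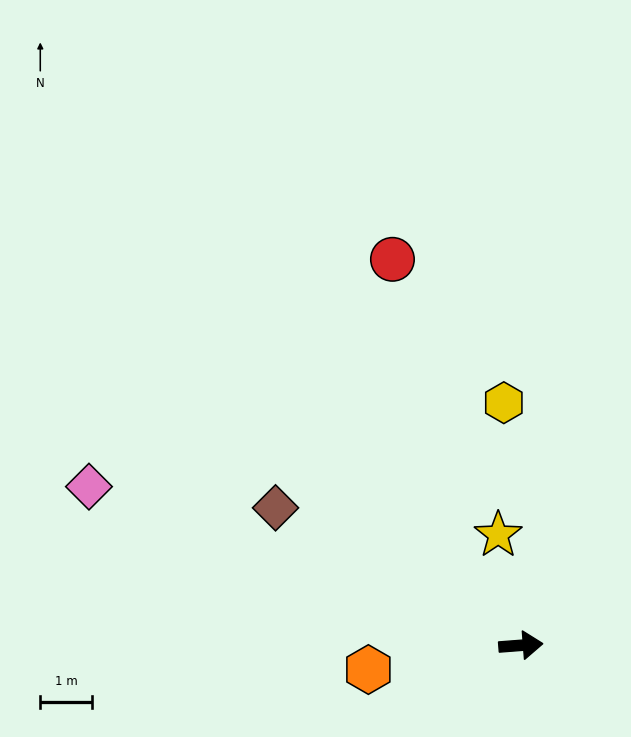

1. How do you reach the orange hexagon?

turn right 175°, forward 3.0 m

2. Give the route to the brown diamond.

turn left 146°, forward 5.5 m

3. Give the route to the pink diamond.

turn left 155°, forward 8.9 m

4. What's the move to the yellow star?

turn left 97°, forward 2.2 m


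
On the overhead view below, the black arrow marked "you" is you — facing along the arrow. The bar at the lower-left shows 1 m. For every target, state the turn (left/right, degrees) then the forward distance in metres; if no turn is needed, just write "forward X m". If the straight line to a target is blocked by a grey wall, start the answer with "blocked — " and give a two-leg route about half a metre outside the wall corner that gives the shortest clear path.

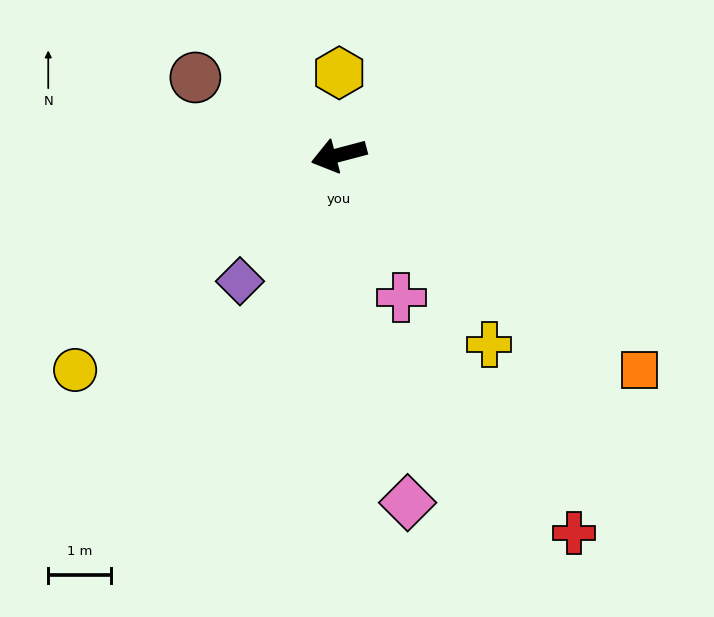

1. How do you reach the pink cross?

turn left 99°, forward 2.5 m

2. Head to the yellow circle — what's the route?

turn left 24°, forward 5.4 m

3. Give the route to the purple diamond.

turn left 37°, forward 2.6 m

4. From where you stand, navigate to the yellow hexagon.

turn right 105°, forward 1.3 m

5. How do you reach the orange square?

turn left 130°, forward 5.9 m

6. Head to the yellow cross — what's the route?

turn left 114°, forward 3.9 m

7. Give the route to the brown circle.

turn right 43°, forward 2.6 m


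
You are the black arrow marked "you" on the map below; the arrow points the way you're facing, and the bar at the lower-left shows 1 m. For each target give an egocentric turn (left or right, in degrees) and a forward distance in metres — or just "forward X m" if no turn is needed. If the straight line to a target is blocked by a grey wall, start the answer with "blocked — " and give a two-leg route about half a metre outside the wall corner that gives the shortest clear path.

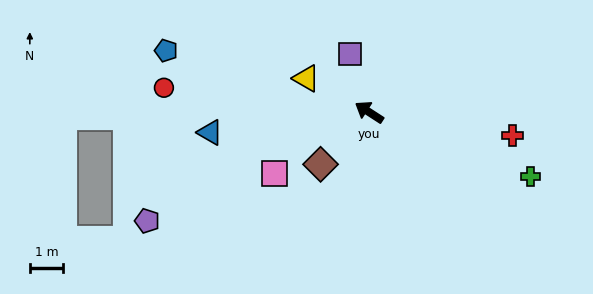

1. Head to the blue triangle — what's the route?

turn left 40°, forward 4.8 m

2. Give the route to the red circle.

turn left 26°, forward 6.2 m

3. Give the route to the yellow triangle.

turn left 5°, forward 2.1 m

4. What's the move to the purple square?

turn right 39°, forward 1.8 m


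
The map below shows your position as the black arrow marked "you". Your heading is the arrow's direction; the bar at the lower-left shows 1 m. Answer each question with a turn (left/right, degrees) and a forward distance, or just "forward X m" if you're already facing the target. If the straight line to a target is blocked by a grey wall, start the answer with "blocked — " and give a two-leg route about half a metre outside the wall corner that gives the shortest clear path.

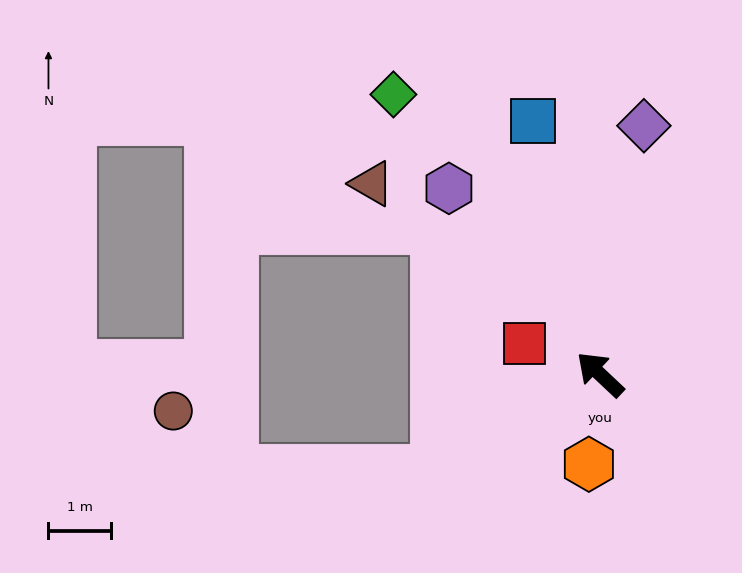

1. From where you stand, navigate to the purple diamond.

turn right 57°, forward 4.0 m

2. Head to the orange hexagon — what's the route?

turn left 126°, forward 1.4 m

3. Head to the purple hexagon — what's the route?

turn right 8°, forward 3.8 m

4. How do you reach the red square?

turn left 21°, forward 1.3 m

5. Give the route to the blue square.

turn right 32°, forward 4.2 m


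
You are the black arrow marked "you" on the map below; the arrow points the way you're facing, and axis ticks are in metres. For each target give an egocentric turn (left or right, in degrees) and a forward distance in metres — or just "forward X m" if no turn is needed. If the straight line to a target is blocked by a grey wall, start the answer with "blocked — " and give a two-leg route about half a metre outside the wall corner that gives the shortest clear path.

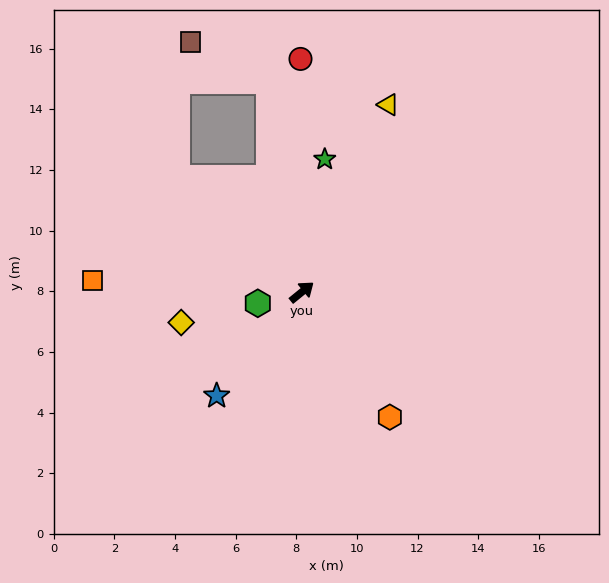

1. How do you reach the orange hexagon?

turn right 94°, forward 5.0 m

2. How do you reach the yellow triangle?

turn left 26°, forward 6.8 m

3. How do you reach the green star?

turn left 41°, forward 4.4 m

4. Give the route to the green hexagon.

turn left 155°, forward 1.5 m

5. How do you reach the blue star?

turn right 169°, forward 4.4 m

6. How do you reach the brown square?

blocked — turn left 60°, forward 7.0 m, then turn left 54°, forward 2.9 m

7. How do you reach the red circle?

turn left 51°, forward 7.7 m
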